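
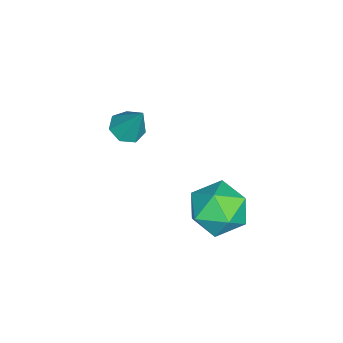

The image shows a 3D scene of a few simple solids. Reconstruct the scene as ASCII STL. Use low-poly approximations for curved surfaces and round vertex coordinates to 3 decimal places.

solid 
facet normal -0.998 -0.025 0.061
outer loop
vertex -1.201 2.808 -2.512
vertex -1.179 1.636 -2.634
vertex -1.125 2.118 -1.56
endloop
endfacet
facet normal -0.734 0.521 0.436
outer loop
vertex -1.201 2.808 -2.512
vertex -1.125 2.118 -1.56
vertex -0.473 3.096 -1.632
endloop
endfacet
facet normal -0.358 0.934 -0.009
outer loop
vertex -1.201 2.808 -2.512
vertex -0.473 3.096 -1.632
vertex -0.124 3.219 -2.75
endloop
endfacet
facet normal -0.391 0.642 -0.660
outer loop
vertex -1.201 2.808 -2.512
vertex -0.124 3.219 -2.75
vertex -0.56 2.317 -3.369
endloop
endfacet
facet normal -0.786 0.049 -0.616
outer loop
vertex -1.201 2.808 -2.512
vertex -0.56 2.317 -3.369
vertex -1.179 1.636 -2.634
endloop
endfacet
facet normal -0.283 0.257 0.924
outer loop
vertex -0.473 3.096 -1.632
vertex -1.125 2.118 -1.56
vertex -0.0 2.103 -1.211
endloop
endfacet
facet normal -0.711 -0.628 0.317
outer loop
vertex -1.125 2.118 -1.56
vertex -1.179 1.636 -2.634
vertex -0.436 1.201 -1.83
endloop
endfacet
facet normal -0.369 -0.506 -0.780
outer loop
vertex -1.179 1.636 -2.634
vertex -0.56 2.317 -3.369
vertex -0.087 1.324 -2.948
endloop
endfacet
facet normal 0.270 0.453 -0.850
outer loop
vertex -0.56 2.317 -3.369
vertex -0.124 3.219 -2.75
vertex 0.565 2.302 -3.02
endloop
endfacet
facet normal 0.322 0.925 0.202
outer loop
vertex -0.124 3.219 -2.75
vertex -0.473 3.096 -1.632
vertex 0.619 2.784 -1.946
endloop
endfacet
facet normal 0.391 -0.642 0.660
outer loop
vertex 0.641 1.612 -2.068
vertex -0.0 2.103 -1.211
vertex -0.436 1.201 -1.83
endloop
endfacet
facet normal 0.358 -0.934 0.009
outer loop
vertex 0.641 1.612 -2.068
vertex -0.436 1.201 -1.83
vertex -0.087 1.324 -2.948
endloop
endfacet
facet normal 0.734 -0.521 -0.436
outer loop
vertex 0.641 1.612 -2.068
vertex -0.087 1.324 -2.948
vertex 0.565 2.302 -3.02
endloop
endfacet
facet normal 0.998 0.025 -0.061
outer loop
vertex 0.641 1.612 -2.068
vertex 0.565 2.302 -3.02
vertex 0.619 2.784 -1.946
endloop
endfacet
facet normal 0.786 -0.049 0.616
outer loop
vertex 0.641 1.612 -2.068
vertex 0.619 2.784 -1.946
vertex -0.0 2.103 -1.211
endloop
endfacet
facet normal -0.270 -0.453 0.850
outer loop
vertex -0.436 1.201 -1.83
vertex -0.0 2.103 -1.211
vertex -1.125 2.118 -1.56
endloop
endfacet
facet normal -0.322 -0.925 -0.202
outer loop
vertex -0.087 1.324 -2.948
vertex -0.436 1.201 -1.83
vertex -1.179 1.636 -2.634
endloop
endfacet
facet normal 0.283 -0.257 -0.924
outer loop
vertex 0.565 2.302 -3.02
vertex -0.087 1.324 -2.948
vertex -0.56 2.317 -3.369
endloop
endfacet
facet normal 0.711 0.628 -0.317
outer loop
vertex 0.619 2.784 -1.946
vertex 0.565 2.302 -3.02
vertex -0.124 3.219 -2.75
endloop
endfacet
facet normal 0.369 0.506 0.780
outer loop
vertex -0.0 2.103 -1.211
vertex 0.619 2.784 -1.946
vertex -0.473 3.096 -1.632
endloop
endfacet
facet normal -0.236 -0.429 -0.872
outer loop
vertex -3.282 -1.592 -2.629
vertex -3.729 -2.042 -2.287
vertex -3.871 -1.394 -2.567
endloop
endfacet
facet normal 0.303 0.943 -0.134
outer loop
vertex -3.282 -1.592 -2.629
vertex -3.871 -1.394 -2.567
vertex -3.331 -1.318 -0.813
endloop
endfacet
facet normal -0.236 -0.429 -0.872
outer loop
vertex -3.871 -1.394 -2.567
vertex -3.729 -2.042 -2.287
vertex -4.354 -1.683 -2.294
endloop
endfacet
facet normal -0.466 0.878 0.105
outer loop
vertex -3.871 -1.394 -2.567
vertex -4.354 -1.683 -2.294
vertex -3.331 -1.318 -0.813
endloop
endfacet
facet normal -0.236 -0.427 -0.873
outer loop
vertex -4.354 -1.683 -2.294
vertex -3.729 -2.042 -2.287
vertex -4.366 -2.242 -2.017
endloop
endfacet
facet normal -0.822 0.267 0.502
outer loop
vertex -4.354 -1.683 -2.294
vertex -4.366 -2.242 -2.017
vertex -3.331 -1.318 -0.813
endloop
endfacet
facet normal -0.236 -0.427 -0.873
outer loop
vertex -4.366 -2.242 -2.017
vertex -3.729 -2.042 -2.287
vertex -3.899 -2.651 -1.943
endloop
endfacet
facet normal -0.495 -0.429 0.755
outer loop
vertex -4.366 -2.242 -2.017
vertex -3.899 -2.651 -1.943
vertex -3.331 -1.318 -0.813
endloop
endfacet
facet normal -0.235 -0.428 -0.873
outer loop
vertex -3.899 -2.651 -1.943
vertex -3.729 -2.042 -2.287
vertex -3.304 -2.6 -2.128
endloop
endfacet
facet normal 0.269 -0.687 0.675
outer loop
vertex -3.899 -2.651 -1.943
vertex -3.304 -2.6 -2.128
vertex -3.331 -1.318 -0.813
endloop
endfacet
facet normal -0.236 -0.428 -0.873
outer loop
vertex -3.304 -2.6 -2.128
vertex -3.729 -2.042 -2.287
vertex -3.03 -2.129 -2.433
endloop
endfacet
facet normal 0.894 -0.312 0.322
outer loop
vertex -3.304 -2.6 -2.128
vertex -3.03 -2.129 -2.433
vertex -3.331 -1.318 -0.813
endloop
endfacet
facet normal -0.236 -0.429 -0.872
outer loop
vertex -3.03 -2.129 -2.433
vertex -3.729 -2.042 -2.287
vertex -3.282 -1.592 -2.629
endloop
endfacet
facet normal 0.910 0.413 -0.038
outer loop
vertex -3.03 -2.129 -2.433
vertex -3.282 -1.592 -2.629
vertex -3.331 -1.318 -0.813
endloop
endfacet

endsolid


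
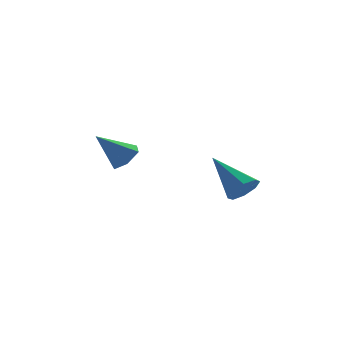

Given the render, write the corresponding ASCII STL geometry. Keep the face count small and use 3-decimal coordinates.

solid 
facet normal 0.321 -0.768 -0.554
outer loop
vertex 3.969 -3.905 -3.655
vertex 3.347 -3.953 -3.949
vertex 3.928 -3.608 -4.09
endloop
endfacet
facet normal 0.793 0.535 0.290
outer loop
vertex 3.969 -3.905 -3.655
vertex 3.928 -3.608 -4.09
vertex 2.733 -2.487 -2.891
endloop
endfacet
facet normal 0.322 -0.768 -0.553
outer loop
vertex 3.928 -3.608 -4.09
vertex 3.347 -3.953 -3.949
vertex 3.546 -3.514 -4.443
endloop
endfacet
facet normal 0.478 0.827 -0.297
outer loop
vertex 3.928 -3.608 -4.09
vertex 3.546 -3.514 -4.443
vertex 2.733 -2.487 -2.891
endloop
endfacet
facet normal 0.322 -0.768 -0.553
outer loop
vertex 3.546 -3.514 -4.443
vertex 3.347 -3.953 -3.949
vertex 3.048 -3.677 -4.506
endloop
endfacet
facet normal -0.177 0.776 -0.606
outer loop
vertex 3.546 -3.514 -4.443
vertex 3.048 -3.677 -4.506
vertex 2.733 -2.487 -2.891
endloop
endfacet
facet normal 0.322 -0.768 -0.553
outer loop
vertex 3.048 -3.677 -4.506
vertex 3.347 -3.953 -3.949
vertex 2.725 -4.002 -4.243
endloop
endfacet
facet normal -0.788 0.413 -0.458
outer loop
vertex 3.048 -3.677 -4.506
vertex 2.725 -4.002 -4.243
vertex 2.733 -2.487 -2.891
endloop
endfacet
facet normal 0.322 -0.768 -0.553
outer loop
vertex 2.725 -4.002 -4.243
vertex 3.347 -3.953 -3.949
vertex 2.766 -4.298 -3.808
endloop
endfacet
facet normal -0.997 -0.049 0.061
outer loop
vertex 2.725 -4.002 -4.243
vertex 2.766 -4.298 -3.808
vertex 2.733 -2.487 -2.891
endloop
endfacet
facet normal 0.321 -0.768 -0.554
outer loop
vertex 2.766 -4.298 -3.808
vertex 3.347 -3.953 -3.949
vertex 3.148 -4.393 -3.455
endloop
endfacet
facet normal -0.682 -0.340 0.647
outer loop
vertex 2.766 -4.298 -3.808
vertex 3.148 -4.393 -3.455
vertex 2.733 -2.487 -2.891
endloop
endfacet
facet normal 0.321 -0.768 -0.555
outer loop
vertex 3.148 -4.393 -3.455
vertex 3.347 -3.953 -3.949
vertex 3.647 -4.23 -3.392
endloop
endfacet
facet normal -0.026 -0.289 0.957
outer loop
vertex 3.148 -4.393 -3.455
vertex 3.647 -4.23 -3.392
vertex 2.733 -2.487 -2.891
endloop
endfacet
facet normal 0.321 -0.767 -0.555
outer loop
vertex 3.647 -4.23 -3.392
vertex 3.347 -3.953 -3.949
vertex 3.969 -3.905 -3.655
endloop
endfacet
facet normal 0.585 0.074 0.808
outer loop
vertex 3.647 -4.23 -3.392
vertex 3.969 -3.905 -3.655
vertex 2.733 -2.487 -2.891
endloop
endfacet
facet normal 0.678 -0.136 -0.723
outer loop
vertex 0.98 0.447 -3.511
vertex 0.635 0.913 -3.922
vertex 1.147 1.136 -3.484
endloop
endfacet
facet normal 0.405 -0.134 0.905
outer loop
vertex 0.98 0.447 -3.511
vertex 1.147 1.136 -3.484
vertex -0.435 1.127 -2.778
endloop
endfacet
facet normal 0.678 -0.136 -0.723
outer loop
vertex 1.147 1.136 -3.484
vertex 0.635 0.913 -3.922
vertex 0.802 1.602 -3.895
endloop
endfacet
facet normal 0.270 0.742 0.614
outer loop
vertex 1.147 1.136 -3.484
vertex 0.802 1.602 -3.895
vertex -0.435 1.127 -2.778
endloop
endfacet
facet normal 0.677 -0.136 -0.723
outer loop
vertex 0.802 1.602 -3.895
vertex 0.635 0.913 -3.922
vertex 0.29 1.378 -4.332
endloop
endfacet
facet normal -0.380 0.924 -0.028
outer loop
vertex 0.802 1.602 -3.895
vertex 0.29 1.378 -4.332
vertex -0.435 1.127 -2.778
endloop
endfacet
facet normal 0.676 -0.137 -0.724
outer loop
vertex 0.29 1.378 -4.332
vertex 0.635 0.913 -3.922
vertex 0.122 0.689 -4.359
endloop
endfacet
facet normal -0.895 0.233 -0.380
outer loop
vertex 0.29 1.378 -4.332
vertex 0.122 0.689 -4.359
vertex -0.435 1.127 -2.778
endloop
endfacet
facet normal 0.676 -0.136 -0.724
outer loop
vertex 0.122 0.689 -4.359
vertex 0.635 0.913 -3.922
vertex 0.467 0.223 -3.949
endloop
endfacet
facet normal -0.761 -0.643 -0.090
outer loop
vertex 0.122 0.689 -4.359
vertex 0.467 0.223 -3.949
vertex -0.435 1.127 -2.778
endloop
endfacet
facet normal 0.677 -0.137 -0.723
outer loop
vertex 0.467 0.223 -3.949
vertex 0.635 0.913 -3.922
vertex 0.98 0.447 -3.511
endloop
endfacet
facet normal -0.111 -0.826 0.552
outer loop
vertex 0.467 0.223 -3.949
vertex 0.98 0.447 -3.511
vertex -0.435 1.127 -2.778
endloop
endfacet

endsolid


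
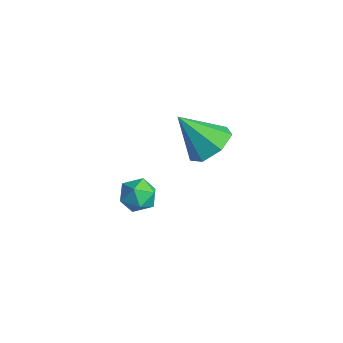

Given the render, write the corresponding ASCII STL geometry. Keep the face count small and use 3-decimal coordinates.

solid 
facet normal 0.438 0.491 -0.753
outer loop
vertex -1.469 1.56 2.615
vertex -2.142 2.306 2.71
vertex -1.247 2.205 3.165
endloop
endfacet
facet normal 0.582 -0.634 0.509
outer loop
vertex -1.469 1.56 2.615
vertex -1.247 2.205 3.165
vertex -2.958 1.394 4.11
endloop
endfacet
facet normal 0.438 0.491 -0.753
outer loop
vertex -1.247 2.205 3.165
vertex -2.142 2.306 2.71
vertex -1.699 2.926 3.372
endloop
endfacet
facet normal 0.468 0.040 0.883
outer loop
vertex -1.247 2.205 3.165
vertex -1.699 2.926 3.372
vertex -2.958 1.394 4.11
endloop
endfacet
facet normal 0.439 0.490 -0.753
outer loop
vertex -1.699 2.926 3.372
vertex -2.142 2.306 2.71
vertex -2.485 3.181 3.08
endloop
endfacet
facet normal -0.143 0.522 0.841
outer loop
vertex -1.699 2.926 3.372
vertex -2.485 3.181 3.08
vertex -2.958 1.394 4.11
endloop
endfacet
facet normal 0.438 0.490 -0.753
outer loop
vertex -2.485 3.181 3.08
vertex -2.142 2.306 2.71
vertex -3.013 2.777 2.51
endloop
endfacet
facet normal -0.791 0.449 0.415
outer loop
vertex -2.485 3.181 3.08
vertex -3.013 2.777 2.51
vertex -2.958 1.394 4.11
endloop
endfacet
facet normal 0.438 0.491 -0.753
outer loop
vertex -3.013 2.777 2.51
vertex -2.142 2.306 2.71
vertex -2.886 2.019 2.09
endloop
endfacet
facet normal -0.989 -0.125 -0.074
outer loop
vertex -3.013 2.777 2.51
vertex -2.886 2.019 2.09
vertex -2.958 1.394 4.11
endloop
endfacet
facet normal 0.438 0.491 -0.753
outer loop
vertex -2.886 2.019 2.09
vertex -2.142 2.306 2.71
vertex -2.199 1.477 2.136
endloop
endfacet
facet normal -0.588 -0.767 -0.258
outer loop
vertex -2.886 2.019 2.09
vertex -2.199 1.477 2.136
vertex -2.958 1.394 4.11
endloop
endfacet
facet normal 0.438 0.491 -0.753
outer loop
vertex -2.199 1.477 2.136
vertex -2.142 2.306 2.71
vertex -1.469 1.56 2.615
endloop
endfacet
facet normal 0.112 -0.994 0.001
outer loop
vertex -2.199 1.477 2.136
vertex -1.469 1.56 2.615
vertex -2.958 1.394 4.11
endloop
endfacet
facet normal -0.296 -0.153 0.943
outer loop
vertex -0.033 -1.642 4.343
vertex -0.303 -2.311 4.15
vertex 0.404 -2.247 4.382
endloop
endfacet
facet normal 0.281 0.263 0.923
outer loop
vertex -0.033 -1.642 4.343
vertex 0.404 -2.247 4.382
vertex 0.677 -1.605 4.116
endloop
endfacet
facet normal 0.126 0.839 0.530
outer loop
vertex -0.033 -1.642 4.343
vertex 0.677 -1.605 4.116
vertex 0.14 -1.273 3.718
endloop
endfacet
facet normal -0.549 0.778 0.307
outer loop
vertex -0.033 -1.642 4.343
vertex 0.14 -1.273 3.718
vertex -0.466 -1.709 3.739
endloop
endfacet
facet normal -0.810 0.165 0.563
outer loop
vertex -0.033 -1.642 4.343
vertex -0.466 -1.709 3.739
vertex -0.303 -2.311 4.15
endloop
endfacet
facet normal 0.802 -0.096 0.590
outer loop
vertex 0.677 -1.605 4.116
vertex 0.404 -2.247 4.382
vertex 0.846 -2.251 3.781
endloop
endfacet
facet normal -0.135 -0.771 0.623
outer loop
vertex 0.404 -2.247 4.382
vertex -0.303 -2.311 4.15
vertex 0.24 -2.687 3.802
endloop
endfacet
facet normal -0.966 -0.257 0.007
outer loop
vertex -0.303 -2.311 4.15
vertex -0.466 -1.709 3.739
vertex -0.297 -2.355 3.404
endloop
endfacet
facet normal -0.543 0.736 -0.404
outer loop
vertex -0.466 -1.709 3.739
vertex 0.14 -1.273 3.718
vertex -0.024 -1.713 3.138
endloop
endfacet
facet normal 0.549 0.835 -0.045
outer loop
vertex 0.14 -1.273 3.718
vertex 0.677 -1.605 4.116
vertex 0.683 -1.649 3.37
endloop
endfacet
facet normal 0.549 -0.778 -0.307
outer loop
vertex 0.413 -2.318 3.177
vertex 0.846 -2.251 3.781
vertex 0.24 -2.687 3.802
endloop
endfacet
facet normal -0.126 -0.839 -0.530
outer loop
vertex 0.413 -2.318 3.177
vertex 0.24 -2.687 3.802
vertex -0.297 -2.355 3.404
endloop
endfacet
facet normal -0.281 -0.263 -0.923
outer loop
vertex 0.413 -2.318 3.177
vertex -0.297 -2.355 3.404
vertex -0.024 -1.713 3.138
endloop
endfacet
facet normal 0.296 0.153 -0.943
outer loop
vertex 0.413 -2.318 3.177
vertex -0.024 -1.713 3.138
vertex 0.683 -1.649 3.37
endloop
endfacet
facet normal 0.810 -0.165 -0.563
outer loop
vertex 0.413 -2.318 3.177
vertex 0.683 -1.649 3.37
vertex 0.846 -2.251 3.781
endloop
endfacet
facet normal 0.543 -0.736 0.404
outer loop
vertex 0.24 -2.687 3.802
vertex 0.846 -2.251 3.781
vertex 0.404 -2.247 4.382
endloop
endfacet
facet normal -0.549 -0.835 0.045
outer loop
vertex -0.297 -2.355 3.404
vertex 0.24 -2.687 3.802
vertex -0.303 -2.311 4.15
endloop
endfacet
facet normal -0.802 0.096 -0.590
outer loop
vertex -0.024 -1.713 3.138
vertex -0.297 -2.355 3.404
vertex -0.466 -1.709 3.739
endloop
endfacet
facet normal 0.135 0.771 -0.623
outer loop
vertex 0.683 -1.649 3.37
vertex -0.024 -1.713 3.138
vertex 0.14 -1.273 3.718
endloop
endfacet
facet normal 0.966 0.257 -0.007
outer loop
vertex 0.846 -2.251 3.781
vertex 0.683 -1.649 3.37
vertex 0.677 -1.605 4.116
endloop
endfacet

endsolid


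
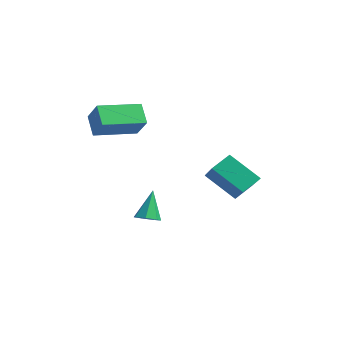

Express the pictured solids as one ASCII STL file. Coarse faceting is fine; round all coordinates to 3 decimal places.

solid 
facet normal -0.658 0.213 0.722
outer loop
vertex -1.012 -2.025 4.752
vertex -0.52 0.041 4.592
vertex -2.03 -1.859 3.776
endloop
endfacet
facet normal -0.231 -0.970 0.076
outer loop
vertex -1.22 -2.121 2.888
vertex -1.012 -2.025 4.752
vertex -2.03 -1.859 3.776
endloop
endfacet
facet normal -0.658 0.213 0.722
outer loop
vertex -2.03 -1.859 3.776
vertex -0.52 0.041 4.592
vertex -1.537 0.207 3.616
endloop
endfacet
facet normal -0.716 0.118 -0.688
outer loop
vertex -1.537 0.207 3.616
vertex -1.22 -2.121 2.888
vertex -2.03 -1.859 3.776
endloop
endfacet
facet normal 0.716 -0.117 0.688
outer loop
vertex -1.012 -2.025 4.752
vertex 0.29 -0.221 3.704
vertex -0.52 0.041 4.592
endloop
endfacet
facet normal -0.231 -0.970 0.076
outer loop
vertex -0.203 -2.287 3.864
vertex -1.012 -2.025 4.752
vertex -1.22 -2.121 2.888
endloop
endfacet
facet normal 0.717 -0.118 0.688
outer loop
vertex -0.203 -2.287 3.864
vertex 0.29 -0.221 3.704
vertex -1.012 -2.025 4.752
endloop
endfacet
facet normal 0.231 0.970 -0.076
outer loop
vertex -0.52 0.041 4.592
vertex 0.29 -0.221 3.704
vertex -1.537 0.207 3.616
endloop
endfacet
facet normal -0.717 0.117 -0.688
outer loop
vertex -0.728 -0.055 2.728
vertex -1.22 -2.121 2.888
vertex -1.537 0.207 3.616
endloop
endfacet
facet normal 0.231 0.970 -0.076
outer loop
vertex -1.537 0.207 3.616
vertex 0.29 -0.221 3.704
vertex -0.728 -0.055 2.728
endloop
endfacet
facet normal 0.658 -0.213 -0.722
outer loop
vertex -0.728 -0.055 2.728
vertex -0.203 -2.287 3.864
vertex -1.22 -2.121 2.888
endloop
endfacet
facet normal 0.658 -0.213 -0.722
outer loop
vertex 0.29 -0.221 3.704
vertex -0.203 -2.287 3.864
vertex -0.728 -0.055 2.728
endloop
endfacet
facet normal 0.247 -0.376 -0.893
outer loop
vertex 0.288 -0.324 -2.22
vertex -0.15 0.063 -2.504
vertex 0.477 0.183 -2.381
endloop
endfacet
facet normal 0.778 -0.092 0.622
outer loop
vertex 0.288 -0.324 -2.22
vertex 0.477 0.183 -2.381
vertex -0.57 0.697 -0.996
endloop
endfacet
facet normal 0.247 -0.376 -0.893
outer loop
vertex 0.477 0.183 -2.381
vertex -0.15 0.063 -2.504
vertex 0.193 0.599 -2.635
endloop
endfacet
facet normal 0.700 0.653 0.287
outer loop
vertex 0.477 0.183 -2.381
vertex 0.193 0.599 -2.635
vertex -0.57 0.697 -0.996
endloop
endfacet
facet normal 0.248 -0.377 -0.892
outer loop
vertex 0.193 0.599 -2.635
vertex -0.15 0.063 -2.504
vertex -0.349 0.611 -2.791
endloop
endfacet
facet normal 0.035 0.998 -0.044
outer loop
vertex 0.193 0.599 -2.635
vertex -0.349 0.611 -2.791
vertex -0.57 0.697 -0.996
endloop
endfacet
facet normal 0.249 -0.377 -0.892
outer loop
vertex -0.349 0.611 -2.791
vertex -0.15 0.063 -2.504
vertex -0.741 0.21 -2.731
endloop
endfacet
facet normal -0.719 0.685 -0.121
outer loop
vertex -0.349 0.611 -2.791
vertex -0.741 0.21 -2.731
vertex -0.57 0.697 -0.996
endloop
endfacet
facet normal 0.250 -0.375 -0.893
outer loop
vertex -0.741 0.21 -2.731
vertex -0.15 0.063 -2.504
vertex -0.688 -0.302 -2.501
endloop
endfacet
facet normal -0.992 -0.052 0.112
outer loop
vertex -0.741 0.21 -2.731
vertex -0.688 -0.302 -2.501
vertex -0.57 0.697 -0.996
endloop
endfacet
facet normal 0.250 -0.375 -0.893
outer loop
vertex -0.688 -0.302 -2.501
vertex -0.15 0.063 -2.504
vertex -0.23 -0.54 -2.273
endloop
endfacet
facet normal -0.581 -0.657 0.481
outer loop
vertex -0.688 -0.302 -2.501
vertex -0.23 -0.54 -2.273
vertex -0.57 0.697 -0.996
endloop
endfacet
facet normal 0.248 -0.375 -0.893
outer loop
vertex -0.23 -0.54 -2.273
vertex -0.15 0.063 -2.504
vertex 0.288 -0.324 -2.22
endloop
endfacet
facet normal 0.209 -0.674 0.709
outer loop
vertex -0.23 -0.54 -2.273
vertex 0.288 -0.324 -2.22
vertex -0.57 0.697 -0.996
endloop
endfacet
facet normal -0.754 0.367 -0.545
outer loop
vertex 1.415 2.173 0.244
vertex 1.435 3.148 0.872
vertex 2.683 2.944 -0.99
endloop
endfacet
facet normal -0.017 -0.840 -0.542
outer loop
vertex 4.145 2.232 0.068
vertex 1.415 2.173 0.244
vertex 2.683 2.944 -0.99
endloop
endfacet
facet normal -0.754 0.367 -0.545
outer loop
vertex 2.683 2.944 -0.99
vertex 1.435 3.148 0.872
vertex 2.703 3.918 -0.362
endloop
endfacet
facet normal 0.657 0.399 -0.640
outer loop
vertex 2.703 3.918 -0.362
vertex 4.145 2.232 0.068
vertex 2.683 2.944 -0.99
endloop
endfacet
facet normal -0.657 -0.399 0.640
outer loop
vertex 1.415 2.173 0.244
vertex 2.897 2.436 1.93
vertex 1.435 3.148 0.872
endloop
endfacet
facet normal -0.017 -0.840 -0.542
outer loop
vertex 2.877 1.462 1.302
vertex 1.415 2.173 0.244
vertex 4.145 2.232 0.068
endloop
endfacet
facet normal -0.657 -0.399 0.640
outer loop
vertex 2.877 1.462 1.302
vertex 2.897 2.436 1.93
vertex 1.415 2.173 0.244
endloop
endfacet
facet normal 0.017 0.840 0.542
outer loop
vertex 1.435 3.148 0.872
vertex 2.897 2.436 1.93
vertex 2.703 3.918 -0.362
endloop
endfacet
facet normal 0.657 0.399 -0.640
outer loop
vertex 4.165 3.207 0.696
vertex 4.145 2.232 0.068
vertex 2.703 3.918 -0.362
endloop
endfacet
facet normal 0.016 0.840 0.542
outer loop
vertex 2.703 3.918 -0.362
vertex 2.897 2.436 1.93
vertex 4.165 3.207 0.696
endloop
endfacet
facet normal 0.754 -0.367 0.545
outer loop
vertex 4.165 3.207 0.696
vertex 2.877 1.462 1.302
vertex 4.145 2.232 0.068
endloop
endfacet
facet normal 0.754 -0.367 0.545
outer loop
vertex 2.897 2.436 1.93
vertex 2.877 1.462 1.302
vertex 4.165 3.207 0.696
endloop
endfacet

endsolid


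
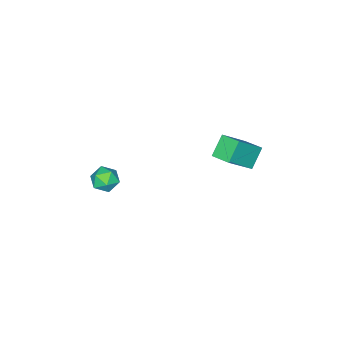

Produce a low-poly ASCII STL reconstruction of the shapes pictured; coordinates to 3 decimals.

solid 
facet normal -0.712 -0.096 0.695
outer loop
vertex -1.478 -0.967 -0.457
vertex -1.429 -0.065 -0.282
vertex -2.64 -0.679 -1.607
endloop
endfacet
facet normal -0.054 -0.980 -0.191
outer loop
vertex -1.871 -0.575 -2.358
vertex -1.478 -0.967 -0.457
vertex -2.64 -0.679 -1.607
endloop
endfacet
facet normal -0.712 -0.096 0.695
outer loop
vertex -2.64 -0.679 -1.607
vertex -1.429 -0.065 -0.282
vertex -2.591 0.222 -1.432
endloop
endfacet
facet normal -0.700 0.173 -0.693
outer loop
vertex -2.591 0.222 -1.432
vertex -1.871 -0.575 -2.358
vertex -2.64 -0.679 -1.607
endloop
endfacet
facet normal 0.700 -0.172 0.693
outer loop
vertex -1.478 -0.967 -0.457
vertex -0.66 0.039 -1.033
vertex -1.429 -0.065 -0.282
endloop
endfacet
facet normal -0.053 -0.980 -0.191
outer loop
vertex -0.709 -0.862 -1.208
vertex -1.478 -0.967 -0.457
vertex -1.871 -0.575 -2.358
endloop
endfacet
facet normal 0.700 -0.173 0.693
outer loop
vertex -0.709 -0.862 -1.208
vertex -0.66 0.039 -1.033
vertex -1.478 -0.967 -0.457
endloop
endfacet
facet normal 0.054 0.980 0.191
outer loop
vertex -1.429 -0.065 -0.282
vertex -0.66 0.039 -1.033
vertex -2.591 0.222 -1.432
endloop
endfacet
facet normal -0.700 0.172 -0.693
outer loop
vertex -1.822 0.327 -2.183
vertex -1.871 -0.575 -2.358
vertex -2.591 0.222 -1.432
endloop
endfacet
facet normal 0.053 0.980 0.192
outer loop
vertex -2.591 0.222 -1.432
vertex -0.66 0.039 -1.033
vertex -1.822 0.327 -2.183
endloop
endfacet
facet normal 0.712 0.096 -0.695
outer loop
vertex -1.822 0.327 -2.183
vertex -0.709 -0.862 -1.208
vertex -1.871 -0.575 -2.358
endloop
endfacet
facet normal 0.712 0.096 -0.695
outer loop
vertex -0.66 0.039 -1.033
vertex -0.709 -0.862 -1.208
vertex -1.822 0.327 -2.183
endloop
endfacet
facet normal -0.821 0.533 -0.205
outer loop
vertex 3.049 -2.722 -1.253
vertex 2.841 -2.811 -0.652
vertex 3.206 -2.303 -0.794
endloop
endfacet
facet normal -0.269 0.755 -0.598
outer loop
vertex 3.049 -2.722 -1.253
vertex 3.206 -2.303 -0.794
vertex 3.645 -2.487 -1.224
endloop
endfacet
facet normal -0.031 0.200 -0.979
outer loop
vertex 3.049 -2.722 -1.253
vertex 3.645 -2.487 -1.224
vertex 3.551 -3.109 -1.348
endloop
endfacet
facet normal -0.437 -0.365 -0.822
outer loop
vertex 3.049 -2.722 -1.253
vertex 3.551 -3.109 -1.348
vertex 3.055 -3.31 -0.995
endloop
endfacet
facet normal -0.925 -0.160 -0.344
outer loop
vertex 3.049 -2.722 -1.253
vertex 3.055 -3.31 -0.995
vertex 2.841 -2.811 -0.652
endloop
endfacet
facet normal 0.251 0.956 -0.153
outer loop
vertex 3.645 -2.487 -1.224
vertex 3.206 -2.303 -0.794
vertex 3.805 -2.43 -0.605
endloop
endfacet
facet normal -0.642 0.596 0.483
outer loop
vertex 3.206 -2.303 -0.794
vertex 2.841 -2.811 -0.652
vertex 3.309 -2.631 -0.252
endloop
endfacet
facet normal -0.811 -0.525 0.258
outer loop
vertex 2.841 -2.811 -0.652
vertex 3.055 -3.31 -0.995
vertex 3.215 -3.253 -0.376
endloop
endfacet
facet normal -0.019 -0.857 -0.515
outer loop
vertex 3.055 -3.31 -0.995
vertex 3.551 -3.109 -1.348
vertex 3.654 -3.437 -0.806
endloop
endfacet
facet normal 0.636 0.057 -0.770
outer loop
vertex 3.551 -3.109 -1.348
vertex 3.645 -2.487 -1.224
vertex 4.019 -2.929 -0.948
endloop
endfacet
facet normal 0.437 0.365 0.822
outer loop
vertex 3.811 -3.018 -0.347
vertex 3.805 -2.43 -0.605
vertex 3.309 -2.631 -0.252
endloop
endfacet
facet normal 0.031 -0.200 0.979
outer loop
vertex 3.811 -3.018 -0.347
vertex 3.309 -2.631 -0.252
vertex 3.215 -3.253 -0.376
endloop
endfacet
facet normal 0.269 -0.755 0.598
outer loop
vertex 3.811 -3.018 -0.347
vertex 3.215 -3.253 -0.376
vertex 3.654 -3.437 -0.806
endloop
endfacet
facet normal 0.821 -0.533 0.205
outer loop
vertex 3.811 -3.018 -0.347
vertex 3.654 -3.437 -0.806
vertex 4.019 -2.929 -0.948
endloop
endfacet
facet normal 0.925 0.160 0.344
outer loop
vertex 3.811 -3.018 -0.347
vertex 4.019 -2.929 -0.948
vertex 3.805 -2.43 -0.605
endloop
endfacet
facet normal 0.019 0.857 0.515
outer loop
vertex 3.309 -2.631 -0.252
vertex 3.805 -2.43 -0.605
vertex 3.206 -2.303 -0.794
endloop
endfacet
facet normal -0.636 -0.057 0.770
outer loop
vertex 3.215 -3.253 -0.376
vertex 3.309 -2.631 -0.252
vertex 2.841 -2.811 -0.652
endloop
endfacet
facet normal -0.251 -0.956 0.153
outer loop
vertex 3.654 -3.437 -0.806
vertex 3.215 -3.253 -0.376
vertex 3.055 -3.31 -0.995
endloop
endfacet
facet normal 0.642 -0.596 -0.483
outer loop
vertex 4.019 -2.929 -0.948
vertex 3.654 -3.437 -0.806
vertex 3.551 -3.109 -1.348
endloop
endfacet
facet normal 0.811 0.525 -0.258
outer loop
vertex 3.805 -2.43 -0.605
vertex 4.019 -2.929 -0.948
vertex 3.645 -2.487 -1.224
endloop
endfacet

endsolid


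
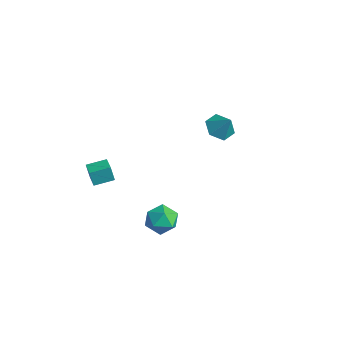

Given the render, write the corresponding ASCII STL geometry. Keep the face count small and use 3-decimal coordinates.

solid 
facet normal -0.847 0.495 0.195
outer loop
vertex 2.728 -2.285 0.957
vertex 2.304 -3.061 1.086
vertex 2.702 -2.65 1.772
endloop
endfacet
facet normal -0.276 0.880 0.385
outer loop
vertex 2.728 -2.285 0.957
vertex 2.702 -2.65 1.772
vertex 3.459 -2.281 1.472
endloop
endfacet
facet normal 0.131 0.972 -0.194
outer loop
vertex 2.728 -2.285 0.957
vertex 3.459 -2.281 1.472
vertex 3.528 -2.464 0.6
endloop
endfacet
facet normal -0.187 0.644 -0.742
outer loop
vertex 2.728 -2.285 0.957
vertex 3.528 -2.464 0.6
vertex 2.814 -2.946 0.361
endloop
endfacet
facet normal -0.792 0.349 -0.501
outer loop
vertex 2.728 -2.285 0.957
vertex 2.814 -2.946 0.361
vertex 2.304 -3.061 1.086
endloop
endfacet
facet normal 0.097 0.501 0.860
outer loop
vertex 3.459 -2.281 1.472
vertex 2.702 -2.65 1.772
vertex 3.486 -3.054 1.919
endloop
endfacet
facet normal -0.825 -0.122 0.552
outer loop
vertex 2.702 -2.65 1.772
vertex 2.304 -3.061 1.086
vertex 2.772 -3.536 1.68
endloop
endfacet
facet normal -0.736 -0.358 -0.575
outer loop
vertex 2.304 -3.061 1.086
vertex 2.814 -2.946 0.361
vertex 2.841 -3.719 0.808
endloop
endfacet
facet normal 0.242 0.119 -0.963
outer loop
vertex 2.814 -2.946 0.361
vertex 3.528 -2.464 0.6
vertex 3.598 -3.35 0.508
endloop
endfacet
facet normal 0.756 0.650 -0.076
outer loop
vertex 3.528 -2.464 0.6
vertex 3.459 -2.281 1.472
vertex 3.996 -2.939 1.194
endloop
endfacet
facet normal 0.187 -0.644 0.742
outer loop
vertex 3.572 -3.715 1.323
vertex 3.486 -3.054 1.919
vertex 2.772 -3.536 1.68
endloop
endfacet
facet normal -0.131 -0.972 0.194
outer loop
vertex 3.572 -3.715 1.323
vertex 2.772 -3.536 1.68
vertex 2.841 -3.719 0.808
endloop
endfacet
facet normal 0.276 -0.880 -0.385
outer loop
vertex 3.572 -3.715 1.323
vertex 2.841 -3.719 0.808
vertex 3.598 -3.35 0.508
endloop
endfacet
facet normal 0.847 -0.495 -0.195
outer loop
vertex 3.572 -3.715 1.323
vertex 3.598 -3.35 0.508
vertex 3.996 -2.939 1.194
endloop
endfacet
facet normal 0.792 -0.349 0.501
outer loop
vertex 3.572 -3.715 1.323
vertex 3.996 -2.939 1.194
vertex 3.486 -3.054 1.919
endloop
endfacet
facet normal -0.242 -0.119 0.963
outer loop
vertex 2.772 -3.536 1.68
vertex 3.486 -3.054 1.919
vertex 2.702 -2.65 1.772
endloop
endfacet
facet normal -0.756 -0.650 0.076
outer loop
vertex 2.841 -3.719 0.808
vertex 2.772 -3.536 1.68
vertex 2.304 -3.061 1.086
endloop
endfacet
facet normal -0.097 -0.501 -0.860
outer loop
vertex 3.598 -3.35 0.508
vertex 2.841 -3.719 0.808
vertex 2.814 -2.946 0.361
endloop
endfacet
facet normal 0.825 0.122 -0.552
outer loop
vertex 3.996 -2.939 1.194
vertex 3.598 -3.35 0.508
vertex 3.528 -2.464 0.6
endloop
endfacet
facet normal 0.736 0.358 0.575
outer loop
vertex 3.486 -3.054 1.919
vertex 3.996 -2.939 1.194
vertex 3.459 -2.281 1.472
endloop
endfacet
facet normal -0.584 -0.147 -0.798
outer loop
vertex 0.192 2.542 2.349
vertex -0.482 2.754 2.803
vertex -0.056 3.344 2.383
endloop
endfacet
facet normal 0.950 0.298 -0.089
outer loop
vertex 0.192 2.542 2.349
vertex -0.056 3.344 2.383
vertex 0.202 2.926 3.737
endloop
endfacet
facet normal -0.585 -0.146 -0.798
outer loop
vertex -0.056 3.344 2.383
vertex -0.482 2.754 2.803
vertex -0.73 3.556 2.838
endloop
endfacet
facet normal 0.412 0.890 0.196
outer loop
vertex -0.056 3.344 2.383
vertex -0.73 3.556 2.838
vertex 0.202 2.926 3.737
endloop
endfacet
facet normal -0.585 -0.146 -0.798
outer loop
vertex -0.73 3.556 2.838
vertex -0.482 2.754 2.803
vertex -1.156 2.966 3.258
endloop
endfacet
facet normal -0.230 0.669 0.707
outer loop
vertex -0.73 3.556 2.838
vertex -1.156 2.966 3.258
vertex 0.202 2.926 3.737
endloop
endfacet
facet normal -0.585 -0.147 -0.798
outer loop
vertex -1.156 2.966 3.258
vertex -0.482 2.754 2.803
vertex -0.908 2.164 3.224
endloop
endfacet
facet normal -0.333 -0.142 0.932
outer loop
vertex -1.156 2.966 3.258
vertex -0.908 2.164 3.224
vertex 0.202 2.926 3.737
endloop
endfacet
facet normal -0.585 -0.147 -0.798
outer loop
vertex -0.908 2.164 3.224
vertex -0.482 2.754 2.803
vertex -0.234 1.952 2.769
endloop
endfacet
facet normal 0.205 -0.735 0.647
outer loop
vertex -0.908 2.164 3.224
vertex -0.234 1.952 2.769
vertex 0.202 2.926 3.737
endloop
endfacet
facet normal -0.584 -0.147 -0.798
outer loop
vertex -0.234 1.952 2.769
vertex -0.482 2.754 2.803
vertex 0.192 2.542 2.349
endloop
endfacet
facet normal 0.847 -0.514 0.136
outer loop
vertex -0.234 1.952 2.769
vertex 0.192 2.542 2.349
vertex 0.202 2.926 3.737
endloop
endfacet
facet normal -0.936 0.323 -0.137
outer loop
vertex -4.185 -2.811 -0.211
vertex -3.858 -1.78 -0.014
vertex -4.012 -2.693 -1.117
endloop
endfacet
facet normal -0.297 -0.938 -0.179
outer loop
vertex -3.122 -3.0 -0.986
vertex -4.185 -2.811 -0.211
vertex -4.012 -2.693 -1.117
endloop
endfacet
facet normal -0.936 0.324 -0.138
outer loop
vertex -4.012 -2.693 -1.117
vertex -3.858 -1.78 -0.014
vertex -3.684 -1.662 -0.92
endloop
endfacet
facet normal 0.187 0.127 -0.974
outer loop
vertex -3.684 -1.662 -0.92
vertex -3.122 -3.0 -0.986
vertex -4.012 -2.693 -1.117
endloop
endfacet
facet normal -0.187 -0.127 0.974
outer loop
vertex -4.185 -2.811 -0.211
vertex -2.968 -2.087 0.117
vertex -3.858 -1.78 -0.014
endloop
endfacet
facet normal -0.297 -0.938 -0.179
outer loop
vertex -3.296 -3.118 -0.08
vertex -4.185 -2.811 -0.211
vertex -3.122 -3.0 -0.986
endloop
endfacet
facet normal -0.187 -0.127 0.974
outer loop
vertex -3.296 -3.118 -0.08
vertex -2.968 -2.087 0.117
vertex -4.185 -2.811 -0.211
endloop
endfacet
facet normal 0.297 0.938 0.179
outer loop
vertex -3.858 -1.78 -0.014
vertex -2.968 -2.087 0.117
vertex -3.684 -1.662 -0.92
endloop
endfacet
facet normal 0.187 0.127 -0.974
outer loop
vertex -2.795 -1.969 -0.789
vertex -3.122 -3.0 -0.986
vertex -3.684 -1.662 -0.92
endloop
endfacet
facet normal 0.297 0.938 0.179
outer loop
vertex -3.684 -1.662 -0.92
vertex -2.968 -2.087 0.117
vertex -2.795 -1.969 -0.789
endloop
endfacet
facet normal 0.936 -0.323 0.138
outer loop
vertex -2.795 -1.969 -0.789
vertex -3.296 -3.118 -0.08
vertex -3.122 -3.0 -0.986
endloop
endfacet
facet normal 0.936 -0.324 0.137
outer loop
vertex -2.968 -2.087 0.117
vertex -3.296 -3.118 -0.08
vertex -2.795 -1.969 -0.789
endloop
endfacet

endsolid


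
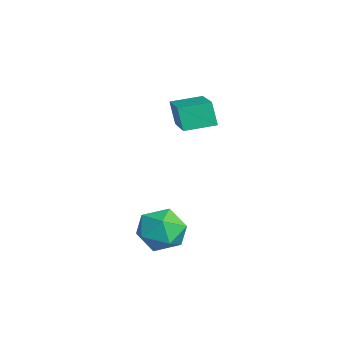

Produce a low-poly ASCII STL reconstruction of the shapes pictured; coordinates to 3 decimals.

solid 
facet normal -0.940 0.099 -0.326
outer loop
vertex -4.164 -2.145 2.801
vertex -4.108 -1.079 2.964
vertex -3.854 -2.03 1.942
endloop
endfacet
facet normal -0.052 -0.987 -0.151
outer loop
vertex -1.852 -2.241 2.636
vertex -4.164 -2.145 2.801
vertex -3.854 -2.03 1.942
endloop
endfacet
facet normal -0.940 0.099 -0.326
outer loop
vertex -3.854 -2.03 1.942
vertex -4.108 -1.079 2.964
vertex -3.798 -0.964 2.105
endloop
endfacet
facet normal 0.337 0.125 -0.933
outer loop
vertex -3.798 -0.964 2.105
vertex -1.852 -2.241 2.636
vertex -3.854 -2.03 1.942
endloop
endfacet
facet normal -0.337 -0.125 0.933
outer loop
vertex -4.164 -2.145 2.801
vertex -2.106 -1.29 3.658
vertex -4.108 -1.079 2.964
endloop
endfacet
facet normal -0.052 -0.987 -0.151
outer loop
vertex -2.162 -2.356 3.495
vertex -4.164 -2.145 2.801
vertex -1.852 -2.241 2.636
endloop
endfacet
facet normal -0.337 -0.125 0.933
outer loop
vertex -2.162 -2.356 3.495
vertex -2.106 -1.29 3.658
vertex -4.164 -2.145 2.801
endloop
endfacet
facet normal 0.052 0.987 0.151
outer loop
vertex -4.108 -1.079 2.964
vertex -2.106 -1.29 3.658
vertex -3.798 -0.964 2.105
endloop
endfacet
facet normal 0.337 0.125 -0.933
outer loop
vertex -1.796 -1.175 2.799
vertex -1.852 -2.241 2.636
vertex -3.798 -0.964 2.105
endloop
endfacet
facet normal 0.052 0.987 0.151
outer loop
vertex -3.798 -0.964 2.105
vertex -2.106 -1.29 3.658
vertex -1.796 -1.175 2.799
endloop
endfacet
facet normal 0.940 -0.099 0.326
outer loop
vertex -1.796 -1.175 2.799
vertex -2.162 -2.356 3.495
vertex -1.852 -2.241 2.636
endloop
endfacet
facet normal 0.940 -0.099 0.326
outer loop
vertex -2.106 -1.29 3.658
vertex -2.162 -2.356 3.495
vertex -1.796 -1.175 2.799
endloop
endfacet
facet normal -0.021 -0.156 0.987
outer loop
vertex -0.673 -2.943 -0.05
vertex -0.624 -3.814 -0.187
vertex 0.115 -3.339 -0.096
endloop
endfacet
facet normal 0.285 0.469 0.836
outer loop
vertex -0.673 -2.943 -0.05
vertex 0.115 -3.339 -0.096
vertex -0.011 -2.559 -0.491
endloop
endfacet
facet normal -0.186 0.862 0.471
outer loop
vertex -0.673 -2.943 -0.05
vertex -0.011 -2.559 -0.491
vertex -0.828 -2.552 -0.826
endloop
endfacet
facet normal -0.783 0.479 0.398
outer loop
vertex -0.673 -2.943 -0.05
vertex -0.828 -2.552 -0.826
vertex -1.207 -3.327 -0.639
endloop
endfacet
facet normal -0.681 -0.151 0.716
outer loop
vertex -0.673 -2.943 -0.05
vertex -1.207 -3.327 -0.639
vertex -0.624 -3.814 -0.187
endloop
endfacet
facet normal 0.844 0.344 0.411
outer loop
vertex -0.011 -2.559 -0.491
vertex 0.115 -3.339 -0.096
vertex 0.447 -3.193 -0.901
endloop
endfacet
facet normal 0.350 -0.670 0.655
outer loop
vertex 0.115 -3.339 -0.096
vertex -0.624 -3.814 -0.187
vertex 0.068 -3.968 -0.714
endloop
endfacet
facet normal -0.719 -0.660 0.217
outer loop
vertex -0.624 -3.814 -0.187
vertex -1.207 -3.327 -0.639
vertex -0.749 -3.961 -1.049
endloop
endfacet
facet normal -0.884 0.360 -0.299
outer loop
vertex -1.207 -3.327 -0.639
vertex -0.828 -2.552 -0.826
vertex -0.875 -3.181 -1.444
endloop
endfacet
facet normal 0.082 0.980 -0.179
outer loop
vertex -0.828 -2.552 -0.826
vertex -0.011 -2.559 -0.491
vertex -0.136 -2.706 -1.353
endloop
endfacet
facet normal 0.783 -0.479 -0.398
outer loop
vertex -0.087 -3.577 -1.49
vertex 0.447 -3.193 -0.901
vertex 0.068 -3.968 -0.714
endloop
endfacet
facet normal 0.186 -0.862 -0.471
outer loop
vertex -0.087 -3.577 -1.49
vertex 0.068 -3.968 -0.714
vertex -0.749 -3.961 -1.049
endloop
endfacet
facet normal -0.285 -0.469 -0.836
outer loop
vertex -0.087 -3.577 -1.49
vertex -0.749 -3.961 -1.049
vertex -0.875 -3.181 -1.444
endloop
endfacet
facet normal 0.021 0.156 -0.987
outer loop
vertex -0.087 -3.577 -1.49
vertex -0.875 -3.181 -1.444
vertex -0.136 -2.706 -1.353
endloop
endfacet
facet normal 0.681 0.151 -0.716
outer loop
vertex -0.087 -3.577 -1.49
vertex -0.136 -2.706 -1.353
vertex 0.447 -3.193 -0.901
endloop
endfacet
facet normal 0.884 -0.360 0.299
outer loop
vertex 0.068 -3.968 -0.714
vertex 0.447 -3.193 -0.901
vertex 0.115 -3.339 -0.096
endloop
endfacet
facet normal -0.082 -0.980 0.179
outer loop
vertex -0.749 -3.961 -1.049
vertex 0.068 -3.968 -0.714
vertex -0.624 -3.814 -0.187
endloop
endfacet
facet normal -0.844 -0.344 -0.411
outer loop
vertex -0.875 -3.181 -1.444
vertex -0.749 -3.961 -1.049
vertex -1.207 -3.327 -0.639
endloop
endfacet
facet normal -0.350 0.670 -0.655
outer loop
vertex -0.136 -2.706 -1.353
vertex -0.875 -3.181 -1.444
vertex -0.828 -2.552 -0.826
endloop
endfacet
facet normal 0.719 0.660 -0.217
outer loop
vertex 0.447 -3.193 -0.901
vertex -0.136 -2.706 -1.353
vertex -0.011 -2.559 -0.491
endloop
endfacet

endsolid


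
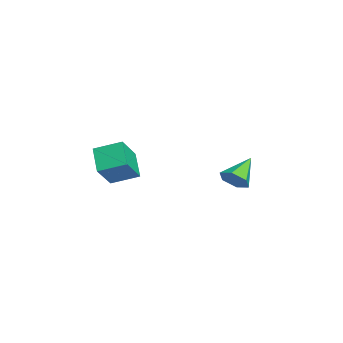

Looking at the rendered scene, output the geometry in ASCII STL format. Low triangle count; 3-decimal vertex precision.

solid 
facet normal 0.616 -0.519 -0.593
outer loop
vertex -0.728 3.077 -1.014
vertex -1.337 2.581 -1.213
vertex -1.198 3.247 -1.651
endloop
endfacet
facet normal 0.262 0.963 0.063
outer loop
vertex -0.728 3.077 -1.014
vertex -1.198 3.247 -1.651
vertex -2.403 3.479 -0.187
endloop
endfacet
facet normal 0.616 -0.519 -0.593
outer loop
vertex -1.198 3.247 -1.651
vertex -1.337 2.581 -1.213
vertex -1.807 2.752 -1.85
endloop
endfacet
facet normal -0.449 0.749 -0.488
outer loop
vertex -1.198 3.247 -1.651
vertex -1.807 2.752 -1.85
vertex -2.403 3.479 -0.187
endloop
endfacet
facet normal 0.615 -0.519 -0.593
outer loop
vertex -1.807 2.752 -1.85
vertex -1.337 2.581 -1.213
vertex -1.946 2.085 -1.411
endloop
endfacet
facet normal -0.944 -0.020 -0.329
outer loop
vertex -1.807 2.752 -1.85
vertex -1.946 2.085 -1.411
vertex -2.403 3.479 -0.187
endloop
endfacet
facet normal 0.616 -0.520 -0.592
outer loop
vertex -1.946 2.085 -1.411
vertex -1.337 2.581 -1.213
vertex -1.477 1.915 -0.774
endloop
endfacet
facet normal -0.726 -0.573 0.381
outer loop
vertex -1.946 2.085 -1.411
vertex -1.477 1.915 -0.774
vertex -2.403 3.479 -0.187
endloop
endfacet
facet normal 0.616 -0.520 -0.592
outer loop
vertex -1.477 1.915 -0.774
vertex -1.337 2.581 -1.213
vertex -0.868 2.41 -0.575
endloop
endfacet
facet normal -0.014 -0.358 0.933
outer loop
vertex -1.477 1.915 -0.774
vertex -0.868 2.41 -0.575
vertex -2.403 3.479 -0.187
endloop
endfacet
facet normal 0.616 -0.519 -0.592
outer loop
vertex -0.868 2.41 -0.575
vertex -1.337 2.581 -1.213
vertex -0.728 3.077 -1.014
endloop
endfacet
facet normal 0.481 0.409 0.775
outer loop
vertex -0.868 2.41 -0.575
vertex -0.728 3.077 -1.014
vertex -2.403 3.479 -0.187
endloop
endfacet
facet normal -0.750 -0.100 0.653
outer loop
vertex 3.045 -4.07 2.452
vertex 3.285 -2.785 2.925
vertex 1.992 -3.463 1.336
endloop
endfacet
facet normal -0.172 -0.924 -0.340
outer loop
vertex 3.095 -3.315 0.375
vertex 3.045 -4.07 2.452
vertex 1.992 -3.463 1.336
endloop
endfacet
facet normal -0.750 -0.100 0.653
outer loop
vertex 1.992 -3.463 1.336
vertex 3.285 -2.785 2.925
vertex 2.232 -2.178 1.809
endloop
endfacet
facet normal -0.638 0.368 -0.676
outer loop
vertex 2.232 -2.178 1.809
vertex 3.095 -3.315 0.375
vertex 1.992 -3.463 1.336
endloop
endfacet
facet normal 0.638 -0.368 0.676
outer loop
vertex 3.045 -4.07 2.452
vertex 4.388 -2.637 1.964
vertex 3.285 -2.785 2.925
endloop
endfacet
facet normal -0.172 -0.924 -0.340
outer loop
vertex 4.148 -3.922 1.491
vertex 3.045 -4.07 2.452
vertex 3.095 -3.315 0.375
endloop
endfacet
facet normal 0.638 -0.368 0.676
outer loop
vertex 4.148 -3.922 1.491
vertex 4.388 -2.637 1.964
vertex 3.045 -4.07 2.452
endloop
endfacet
facet normal 0.172 0.924 0.340
outer loop
vertex 3.285 -2.785 2.925
vertex 4.388 -2.637 1.964
vertex 2.232 -2.178 1.809
endloop
endfacet
facet normal -0.638 0.368 -0.676
outer loop
vertex 3.335 -2.03 0.848
vertex 3.095 -3.315 0.375
vertex 2.232 -2.178 1.809
endloop
endfacet
facet normal 0.172 0.924 0.340
outer loop
vertex 2.232 -2.178 1.809
vertex 4.388 -2.637 1.964
vertex 3.335 -2.03 0.848
endloop
endfacet
facet normal 0.750 0.100 -0.653
outer loop
vertex 3.335 -2.03 0.848
vertex 4.148 -3.922 1.491
vertex 3.095 -3.315 0.375
endloop
endfacet
facet normal 0.750 0.100 -0.653
outer loop
vertex 4.388 -2.637 1.964
vertex 4.148 -3.922 1.491
vertex 3.335 -2.03 0.848
endloop
endfacet

endsolid


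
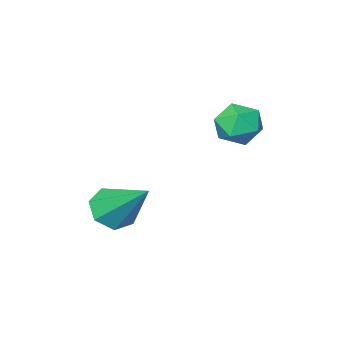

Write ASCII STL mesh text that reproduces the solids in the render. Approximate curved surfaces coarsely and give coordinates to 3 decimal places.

solid 
facet normal 0.114 -0.740 -0.663
outer loop
vertex 3.939 0.213 0.229
vertex 3.287 0.451 -0.149
vertex 4.035 0.674 -0.269
endloop
endfacet
facet normal 0.892 0.233 0.388
outer loop
vertex 3.939 0.213 0.229
vertex 4.035 0.674 -0.269
vertex 3.053 1.969 1.209
endloop
endfacet
facet normal 0.114 -0.740 -0.663
outer loop
vertex 4.035 0.674 -0.269
vertex 3.287 0.451 -0.149
vertex 3.568 0.967 -0.677
endloop
endfacet
facet normal 0.646 0.733 -0.213
outer loop
vertex 4.035 0.674 -0.269
vertex 3.568 0.967 -0.677
vertex 3.053 1.969 1.209
endloop
endfacet
facet normal 0.115 -0.740 -0.662
outer loop
vertex 3.568 0.967 -0.677
vertex 3.287 0.451 -0.149
vertex 2.89 0.871 -0.687
endloop
endfacet
facet normal -0.115 0.864 -0.490
outer loop
vertex 3.568 0.967 -0.677
vertex 2.89 0.871 -0.687
vertex 3.053 1.969 1.209
endloop
endfacet
facet normal 0.114 -0.740 -0.662
outer loop
vertex 2.89 0.871 -0.687
vertex 3.287 0.451 -0.149
vertex 2.51 0.459 -0.292
endloop
endfacet
facet normal -0.816 0.527 -0.235
outer loop
vertex 2.89 0.871 -0.687
vertex 2.51 0.459 -0.292
vertex 3.053 1.969 1.209
endloop
endfacet
facet normal 0.114 -0.741 -0.662
outer loop
vertex 2.51 0.459 -0.292
vertex 3.287 0.451 -0.149
vertex 2.715 0.041 0.211
endloop
endfacet
facet normal -0.932 -0.023 0.361
outer loop
vertex 2.51 0.459 -0.292
vertex 2.715 0.041 0.211
vertex 3.053 1.969 1.209
endloop
endfacet
facet normal 0.114 -0.741 -0.662
outer loop
vertex 2.715 0.041 0.211
vertex 3.287 0.451 -0.149
vertex 3.351 -0.068 0.443
endloop
endfacet
facet normal -0.374 -0.374 0.849
outer loop
vertex 2.715 0.041 0.211
vertex 3.351 -0.068 0.443
vertex 3.053 1.969 1.209
endloop
endfacet
facet normal 0.113 -0.741 -0.662
outer loop
vertex 3.351 -0.068 0.443
vertex 3.287 0.451 -0.149
vertex 3.939 0.213 0.229
endloop
endfacet
facet normal 0.437 -0.260 0.861
outer loop
vertex 3.351 -0.068 0.443
vertex 3.939 0.213 0.229
vertex 3.053 1.969 1.209
endloop
endfacet
facet normal -0.614 -0.317 0.722
outer loop
vertex -0.051 2.709 3.804
vertex -0.138 2.022 3.428
vertex 0.439 2.111 3.958
endloop
endfacet
facet normal -0.135 0.142 0.981
outer loop
vertex -0.051 2.709 3.804
vertex 0.439 2.111 3.958
vertex 0.721 2.844 3.891
endloop
endfacet
facet normal -0.202 0.756 0.622
outer loop
vertex -0.051 2.709 3.804
vertex 0.721 2.844 3.891
vertex 0.319 3.208 3.318
endloop
endfacet
facet normal -0.723 0.676 0.143
outer loop
vertex -0.051 2.709 3.804
vertex 0.319 3.208 3.318
vertex -0.212 2.7 3.032
endloop
endfacet
facet normal -0.979 0.012 0.204
outer loop
vertex -0.051 2.709 3.804
vertex -0.212 2.7 3.032
vertex -0.138 2.022 3.428
endloop
endfacet
facet normal 0.515 -0.121 0.849
outer loop
vertex 0.721 2.844 3.891
vertex 0.439 2.111 3.958
vertex 1.112 2.24 3.568
endloop
endfacet
facet normal -0.261 -0.864 0.430
outer loop
vertex 0.439 2.111 3.958
vertex -0.138 2.022 3.428
vertex 0.581 1.732 3.282
endloop
endfacet
facet normal -0.850 -0.332 -0.409
outer loop
vertex -0.138 2.022 3.428
vertex -0.212 2.7 3.032
vertex 0.179 2.096 2.709
endloop
endfacet
facet normal -0.437 0.742 -0.508
outer loop
vertex -0.212 2.7 3.032
vertex 0.319 3.208 3.318
vertex 0.461 2.829 2.642
endloop
endfacet
facet normal 0.407 0.873 0.269
outer loop
vertex 0.319 3.208 3.318
vertex 0.721 2.844 3.891
vertex 1.038 2.918 3.172
endloop
endfacet
facet normal 0.723 -0.676 -0.143
outer loop
vertex 0.951 2.231 2.796
vertex 1.112 2.24 3.568
vertex 0.581 1.732 3.282
endloop
endfacet
facet normal 0.202 -0.756 -0.622
outer loop
vertex 0.951 2.231 2.796
vertex 0.581 1.732 3.282
vertex 0.179 2.096 2.709
endloop
endfacet
facet normal 0.135 -0.142 -0.981
outer loop
vertex 0.951 2.231 2.796
vertex 0.179 2.096 2.709
vertex 0.461 2.829 2.642
endloop
endfacet
facet normal 0.614 0.317 -0.722
outer loop
vertex 0.951 2.231 2.796
vertex 0.461 2.829 2.642
vertex 1.038 2.918 3.172
endloop
endfacet
facet normal 0.979 -0.012 -0.204
outer loop
vertex 0.951 2.231 2.796
vertex 1.038 2.918 3.172
vertex 1.112 2.24 3.568
endloop
endfacet
facet normal 0.437 -0.742 0.508
outer loop
vertex 0.581 1.732 3.282
vertex 1.112 2.24 3.568
vertex 0.439 2.111 3.958
endloop
endfacet
facet normal -0.407 -0.873 -0.269
outer loop
vertex 0.179 2.096 2.709
vertex 0.581 1.732 3.282
vertex -0.138 2.022 3.428
endloop
endfacet
facet normal -0.515 0.121 -0.849
outer loop
vertex 0.461 2.829 2.642
vertex 0.179 2.096 2.709
vertex -0.212 2.7 3.032
endloop
endfacet
facet normal 0.261 0.864 -0.430
outer loop
vertex 1.038 2.918 3.172
vertex 0.461 2.829 2.642
vertex 0.319 3.208 3.318
endloop
endfacet
facet normal 0.850 0.332 0.409
outer loop
vertex 1.112 2.24 3.568
vertex 1.038 2.918 3.172
vertex 0.721 2.844 3.891
endloop
endfacet

endsolid


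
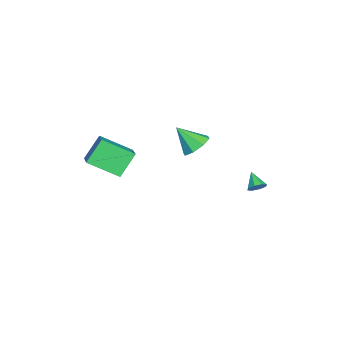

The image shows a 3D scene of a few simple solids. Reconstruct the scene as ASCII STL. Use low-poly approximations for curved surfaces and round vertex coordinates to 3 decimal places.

solid 
facet normal -0.843 -0.319 -0.433
outer loop
vertex 3.563 -5.028 1.0
vertex 2.628 -4.384 2.345
vertex 3.382 -3.166 -0.018
endloop
endfacet
facet normal 0.531 -0.366 -0.764
outer loop
vertex 4.732 -2.656 0.675
vertex 3.563 -5.028 1.0
vertex 3.382 -3.166 -0.018
endloop
endfacet
facet normal -0.843 -0.318 -0.433
outer loop
vertex 3.382 -3.166 -0.018
vertex 2.628 -4.384 2.345
vertex 2.448 -2.521 1.327
endloop
endfacet
facet normal -0.085 0.874 -0.478
outer loop
vertex 2.448 -2.521 1.327
vertex 4.732 -2.656 0.675
vertex 3.382 -3.166 -0.018
endloop
endfacet
facet normal 0.085 -0.874 0.478
outer loop
vertex 3.563 -5.028 1.0
vertex 3.978 -3.874 3.038
vertex 2.628 -4.384 2.345
endloop
endfacet
facet normal 0.531 -0.366 -0.764
outer loop
vertex 4.912 -4.519 1.693
vertex 3.563 -5.028 1.0
vertex 4.732 -2.656 0.675
endloop
endfacet
facet normal 0.084 -0.874 0.478
outer loop
vertex 4.912 -4.519 1.693
vertex 3.978 -3.874 3.038
vertex 3.563 -5.028 1.0
endloop
endfacet
facet normal -0.531 0.366 0.764
outer loop
vertex 2.628 -4.384 2.345
vertex 3.978 -3.874 3.038
vertex 2.448 -2.521 1.327
endloop
endfacet
facet normal -0.085 0.875 -0.478
outer loop
vertex 3.797 -2.012 2.02
vertex 4.732 -2.656 0.675
vertex 2.448 -2.521 1.327
endloop
endfacet
facet normal -0.531 0.366 0.764
outer loop
vertex 2.448 -2.521 1.327
vertex 3.978 -3.874 3.038
vertex 3.797 -2.012 2.02
endloop
endfacet
facet normal 0.843 0.318 0.434
outer loop
vertex 3.797 -2.012 2.02
vertex 4.912 -4.519 1.693
vertex 4.732 -2.656 0.675
endloop
endfacet
facet normal 0.843 0.319 0.433
outer loop
vertex 3.978 -3.874 3.038
vertex 4.912 -4.519 1.693
vertex 3.797 -2.012 2.02
endloop
endfacet
facet normal 0.081 0.686 -0.723
outer loop
vertex 1.382 0.7 0.899
vertex 0.402 0.673 0.763
vertex 1.016 1.201 1.333
endloop
endfacet
facet normal 0.736 -0.047 0.675
outer loop
vertex 1.382 0.7 0.899
vertex 1.016 1.201 1.333
vertex 0.258 -0.533 2.037
endloop
endfacet
facet normal 0.082 0.685 -0.724
outer loop
vertex 1.016 1.201 1.333
vertex 0.402 0.673 0.763
vertex 0.29 1.394 1.433
endloop
endfacet
facet normal 0.206 0.290 0.935
outer loop
vertex 1.016 1.201 1.333
vertex 0.29 1.394 1.433
vertex 0.258 -0.533 2.037
endloop
endfacet
facet normal 0.081 0.685 -0.724
outer loop
vertex 0.29 1.394 1.433
vertex 0.402 0.673 0.763
vertex -0.371 1.164 1.141
endloop
endfacet
facet normal -0.466 0.272 0.842
outer loop
vertex 0.29 1.394 1.433
vertex -0.371 1.164 1.141
vertex 0.258 -0.533 2.037
endloop
endfacet
facet normal 0.081 0.685 -0.724
outer loop
vertex -0.371 1.164 1.141
vertex 0.402 0.673 0.763
vertex -0.579 0.647 0.628
endloop
endfacet
facet normal -0.888 -0.091 0.451
outer loop
vertex -0.371 1.164 1.141
vertex -0.579 0.647 0.628
vertex 0.258 -0.533 2.037
endloop
endfacet
facet normal 0.081 0.685 -0.724
outer loop
vertex -0.579 0.647 0.628
vertex 0.402 0.673 0.763
vertex -0.213 0.145 0.194
endloop
endfacet
facet normal -0.811 -0.585 -0.008
outer loop
vertex -0.579 0.647 0.628
vertex -0.213 0.145 0.194
vertex 0.258 -0.533 2.037
endloop
endfacet
facet normal 0.081 0.686 -0.723
outer loop
vertex -0.213 0.145 0.194
vertex 0.402 0.673 0.763
vertex 0.513 -0.047 0.093
endloop
endfacet
facet normal -0.281 -0.922 -0.267
outer loop
vertex -0.213 0.145 0.194
vertex 0.513 -0.047 0.093
vertex 0.258 -0.533 2.037
endloop
endfacet
facet normal 0.081 0.686 -0.723
outer loop
vertex 0.513 -0.047 0.093
vertex 0.402 0.673 0.763
vertex 1.174 0.183 0.385
endloop
endfacet
facet normal 0.391 -0.903 -0.175
outer loop
vertex 0.513 -0.047 0.093
vertex 1.174 0.183 0.385
vertex 0.258 -0.533 2.037
endloop
endfacet
facet normal 0.081 0.686 -0.723
outer loop
vertex 1.174 0.183 0.385
vertex 0.402 0.673 0.763
vertex 1.382 0.7 0.899
endloop
endfacet
facet normal 0.813 -0.541 0.216
outer loop
vertex 1.174 0.183 0.385
vertex 1.382 0.7 0.899
vertex 0.258 -0.533 2.037
endloop
endfacet
facet normal 0.687 0.439 -0.579
outer loop
vertex -0.966 3.465 -3.474
vertex -1.361 3.911 -3.605
vertex -0.94 3.821 -3.173
endloop
endfacet
facet normal 0.361 -0.617 0.699
outer loop
vertex -0.966 3.465 -3.474
vertex -0.94 3.821 -3.173
vertex -2.179 3.389 -2.915
endloop
endfacet
facet normal 0.688 0.438 -0.579
outer loop
vertex -0.94 3.821 -3.173
vertex -1.361 3.911 -3.605
vertex -1.16 4.23 -3.125
endloop
endfacet
facet normal 0.205 -0.004 0.979
outer loop
vertex -0.94 3.821 -3.173
vertex -1.16 4.23 -3.125
vertex -2.179 3.389 -2.915
endloop
endfacet
facet normal 0.687 0.438 -0.579
outer loop
vertex -1.16 4.23 -3.125
vertex -1.361 3.911 -3.605
vertex -1.498 4.452 -3.358
endloop
endfacet
facet normal -0.243 0.502 0.830
outer loop
vertex -1.16 4.23 -3.125
vertex -1.498 4.452 -3.358
vertex -2.179 3.389 -2.915
endloop
endfacet
facet normal 0.686 0.439 -0.580
outer loop
vertex -1.498 4.452 -3.358
vertex -1.361 3.911 -3.605
vertex -1.756 4.357 -3.735
endloop
endfacet
facet normal -0.721 0.604 0.341
outer loop
vertex -1.498 4.452 -3.358
vertex -1.756 4.357 -3.735
vertex -2.179 3.389 -2.915
endloop
endfacet
facet normal 0.686 0.439 -0.580
outer loop
vertex -1.756 4.357 -3.735
vertex -1.361 3.911 -3.605
vertex -1.783 4.001 -4.036
endloop
endfacet
facet normal -0.949 0.243 -0.202
outer loop
vertex -1.756 4.357 -3.735
vertex -1.783 4.001 -4.036
vertex -2.179 3.389 -2.915
endloop
endfacet
facet normal 0.686 0.439 -0.580
outer loop
vertex -1.783 4.001 -4.036
vertex -1.361 3.911 -3.605
vertex -1.562 3.592 -4.084
endloop
endfacet
facet normal -0.793 -0.372 -0.483
outer loop
vertex -1.783 4.001 -4.036
vertex -1.562 3.592 -4.084
vertex -2.179 3.389 -2.915
endloop
endfacet
facet normal 0.687 0.438 -0.580
outer loop
vertex -1.562 3.592 -4.084
vertex -1.361 3.911 -3.605
vertex -1.224 3.37 -3.851
endloop
endfacet
facet normal -0.345 -0.877 -0.335
outer loop
vertex -1.562 3.592 -4.084
vertex -1.224 3.37 -3.851
vertex -2.179 3.389 -2.915
endloop
endfacet
facet normal 0.687 0.438 -0.580
outer loop
vertex -1.224 3.37 -3.851
vertex -1.361 3.911 -3.605
vertex -0.966 3.465 -3.474
endloop
endfacet
facet normal 0.133 -0.979 0.156
outer loop
vertex -1.224 3.37 -3.851
vertex -0.966 3.465 -3.474
vertex -2.179 3.389 -2.915
endloop
endfacet

endsolid


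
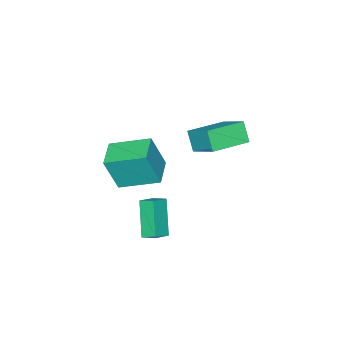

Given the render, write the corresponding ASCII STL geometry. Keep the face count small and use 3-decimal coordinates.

solid 
facet normal -0.846 -0.524 0.100
outer loop
vertex 3.029 -3.489 4.585
vertex 2.028 -1.742 5.278
vertex 2.527 -3.035 2.714
endloop
endfacet
facet normal 0.470 -0.820 -0.325
outer loop
vertex 3.812 -2.238 2.562
vertex 3.029 -3.489 4.585
vertex 2.527 -3.035 2.714
endloop
endfacet
facet normal -0.845 -0.525 0.100
outer loop
vertex 2.527 -3.035 2.714
vertex 2.028 -1.742 5.278
vertex 1.525 -1.288 3.407
endloop
endfacet
facet normal -0.253 0.228 -0.940
outer loop
vertex 1.525 -1.288 3.407
vertex 3.812 -2.238 2.562
vertex 2.527 -3.035 2.714
endloop
endfacet
facet normal 0.253 -0.228 0.940
outer loop
vertex 3.029 -3.489 4.585
vertex 3.313 -0.945 5.126
vertex 2.028 -1.742 5.278
endloop
endfacet
facet normal 0.470 -0.820 -0.325
outer loop
vertex 4.315 -2.692 4.433
vertex 3.029 -3.489 4.585
vertex 3.812 -2.238 2.562
endloop
endfacet
facet normal 0.253 -0.228 0.940
outer loop
vertex 4.315 -2.692 4.433
vertex 3.313 -0.945 5.126
vertex 3.029 -3.489 4.585
endloop
endfacet
facet normal -0.470 0.820 0.325
outer loop
vertex 2.028 -1.742 5.278
vertex 3.313 -0.945 5.126
vertex 1.525 -1.288 3.407
endloop
endfacet
facet normal -0.253 0.228 -0.940
outer loop
vertex 2.811 -0.491 3.255
vertex 3.812 -2.238 2.562
vertex 1.525 -1.288 3.407
endloop
endfacet
facet normal -0.470 0.821 0.325
outer loop
vertex 1.525 -1.288 3.407
vertex 3.313 -0.945 5.126
vertex 2.811 -0.491 3.255
endloop
endfacet
facet normal 0.846 0.524 -0.100
outer loop
vertex 2.811 -0.491 3.255
vertex 4.315 -2.692 4.433
vertex 3.812 -2.238 2.562
endloop
endfacet
facet normal 0.846 0.524 -0.100
outer loop
vertex 3.313 -0.945 5.126
vertex 4.315 -2.692 4.433
vertex 2.811 -0.491 3.255
endloop
endfacet
facet normal -0.950 0.293 -0.111
outer loop
vertex -3.71 -2.006 2.759
vertex -3.365 -0.497 3.789
vertex -3.398 -1.38 1.735
endloop
endfacet
facet normal -0.186 -0.812 -0.553
outer loop
vertex -1.375 -2.003 1.971
vertex -3.71 -2.006 2.759
vertex -3.398 -1.38 1.735
endloop
endfacet
facet normal -0.950 0.292 -0.110
outer loop
vertex -3.398 -1.38 1.735
vertex -3.365 -0.497 3.789
vertex -3.053 0.13 2.765
endloop
endfacet
facet normal 0.252 0.505 -0.825
outer loop
vertex -3.053 0.13 2.765
vertex -1.375 -2.003 1.971
vertex -3.398 -1.38 1.735
endloop
endfacet
facet normal -0.252 -0.506 0.825
outer loop
vertex -3.71 -2.006 2.759
vertex -1.342 -1.12 4.025
vertex -3.365 -0.497 3.789
endloop
endfacet
facet normal -0.186 -0.812 -0.554
outer loop
vertex -1.687 -2.63 2.995
vertex -3.71 -2.006 2.759
vertex -1.375 -2.003 1.971
endloop
endfacet
facet normal -0.252 -0.505 0.825
outer loop
vertex -1.687 -2.63 2.995
vertex -1.342 -1.12 4.025
vertex -3.71 -2.006 2.759
endloop
endfacet
facet normal 0.185 0.812 0.554
outer loop
vertex -3.365 -0.497 3.789
vertex -1.342 -1.12 4.025
vertex -3.053 0.13 2.765
endloop
endfacet
facet normal 0.252 0.506 -0.825
outer loop
vertex -1.03 -0.494 3.001
vertex -1.375 -2.003 1.971
vertex -3.053 0.13 2.765
endloop
endfacet
facet normal 0.186 0.812 0.553
outer loop
vertex -3.053 0.13 2.765
vertex -1.342 -1.12 4.025
vertex -1.03 -0.494 3.001
endloop
endfacet
facet normal 0.950 -0.292 0.110
outer loop
vertex -1.03 -0.494 3.001
vertex -1.687 -2.63 2.995
vertex -1.375 -2.003 1.971
endloop
endfacet
facet normal 0.950 -0.292 0.111
outer loop
vertex -1.342 -1.12 4.025
vertex -1.687 -2.63 2.995
vertex -1.03 -0.494 3.001
endloop
endfacet
facet normal -0.407 -0.408 0.817
outer loop
vertex 2.7 -1.926 0.991
vertex 2.581 -1.169 1.31
vertex 1.789 -1.886 0.557
endloop
endfacet
facet normal 0.143 -0.912 -0.385
outer loop
vertex 2.639 -1.031 -1.15
vertex 2.7 -1.926 0.991
vertex 1.789 -1.886 0.557
endloop
endfacet
facet normal -0.406 -0.409 0.817
outer loop
vertex 1.789 -1.886 0.557
vertex 2.581 -1.169 1.31
vertex 1.67 -1.129 0.877
endloop
endfacet
facet normal -0.902 0.040 -0.429
outer loop
vertex 1.67 -1.129 0.877
vertex 2.639 -1.031 -1.15
vertex 1.789 -1.886 0.557
endloop
endfacet
facet normal 0.902 -0.039 0.430
outer loop
vertex 2.7 -1.926 0.991
vertex 3.431 -0.314 -0.397
vertex 2.581 -1.169 1.31
endloop
endfacet
facet normal 0.143 -0.912 -0.385
outer loop
vertex 3.55 -1.071 -0.717
vertex 2.7 -1.926 0.991
vertex 2.639 -1.031 -1.15
endloop
endfacet
facet normal 0.902 -0.040 0.429
outer loop
vertex 3.55 -1.071 -0.717
vertex 3.431 -0.314 -0.397
vertex 2.7 -1.926 0.991
endloop
endfacet
facet normal -0.143 0.912 0.385
outer loop
vertex 2.581 -1.169 1.31
vertex 3.431 -0.314 -0.397
vertex 1.67 -1.129 0.877
endloop
endfacet
facet normal -0.902 0.039 -0.429
outer loop
vertex 2.52 -0.274 -0.831
vertex 2.639 -1.031 -1.15
vertex 1.67 -1.129 0.877
endloop
endfacet
facet normal -0.143 0.912 0.385
outer loop
vertex 1.67 -1.129 0.877
vertex 3.431 -0.314 -0.397
vertex 2.52 -0.274 -0.831
endloop
endfacet
facet normal 0.406 0.408 -0.817
outer loop
vertex 2.52 -0.274 -0.831
vertex 3.55 -1.071 -0.717
vertex 2.639 -1.031 -1.15
endloop
endfacet
facet normal 0.407 0.409 -0.817
outer loop
vertex 3.431 -0.314 -0.397
vertex 3.55 -1.071 -0.717
vertex 2.52 -0.274 -0.831
endloop
endfacet

endsolid


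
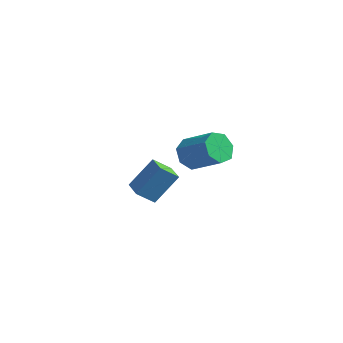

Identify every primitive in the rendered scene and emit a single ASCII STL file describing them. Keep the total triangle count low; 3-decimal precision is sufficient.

solid 
facet normal -0.803 0.593 -0.052
outer loop
vertex 1.37 -3.105 1.787
vertex 2.052 -2.047 3.329
vertex 1.96 -2.373 1.025
endloop
endfacet
facet normal -0.343 -0.531 -0.775
outer loop
vertex 2.988 -3.133 1.091
vertex 1.37 -3.105 1.787
vertex 1.96 -2.373 1.025
endloop
endfacet
facet normal -0.803 0.593 -0.052
outer loop
vertex 1.96 -2.373 1.025
vertex 2.052 -2.047 3.329
vertex 2.641 -1.316 2.566
endloop
endfacet
facet normal 0.487 0.605 -0.630
outer loop
vertex 2.641 -1.316 2.566
vertex 2.988 -3.133 1.091
vertex 1.96 -2.373 1.025
endloop
endfacet
facet normal -0.487 -0.604 0.630
outer loop
vertex 1.37 -3.105 1.787
vertex 3.08 -2.807 3.395
vertex 2.052 -2.047 3.329
endloop
endfacet
facet normal -0.342 -0.532 -0.774
outer loop
vertex 2.399 -3.864 1.854
vertex 1.37 -3.105 1.787
vertex 2.988 -3.133 1.091
endloop
endfacet
facet normal -0.487 -0.605 0.630
outer loop
vertex 2.399 -3.864 1.854
vertex 3.08 -2.807 3.395
vertex 1.37 -3.105 1.787
endloop
endfacet
facet normal 0.343 0.532 0.774
outer loop
vertex 2.052 -2.047 3.329
vertex 3.08 -2.807 3.395
vertex 2.641 -1.316 2.566
endloop
endfacet
facet normal 0.487 0.605 -0.630
outer loop
vertex 3.67 -2.075 2.633
vertex 2.988 -3.133 1.091
vertex 2.641 -1.316 2.566
endloop
endfacet
facet normal 0.342 0.532 0.775
outer loop
vertex 2.641 -1.316 2.566
vertex 3.08 -2.807 3.395
vertex 3.67 -2.075 2.633
endloop
endfacet
facet normal 0.803 -0.593 0.052
outer loop
vertex 3.67 -2.075 2.633
vertex 2.399 -3.864 1.854
vertex 2.988 -3.133 1.091
endloop
endfacet
facet normal 0.803 -0.593 0.052
outer loop
vertex 3.08 -2.807 3.395
vertex 2.399 -3.864 1.854
vertex 3.67 -2.075 2.633
endloop
endfacet
facet normal -0.857 0.014 -0.516
outer loop
vertex 0.745 3.088 -0.189
vertex 0.286 3.625 0.588
vertex 0.797 3.996 -0.251
endloop
endfacet
facet normal 0.513 -0.088 -0.854
outer loop
vertex 0.745 3.088 -0.189
vertex 0.797 3.996 -0.251
vertex 2.613 3.058 0.935
endloop
endfacet
facet normal 0.513 -0.088 -0.854
outer loop
vertex 2.613 3.058 0.935
vertex 0.797 3.996 -0.251
vertex 2.665 3.966 0.873
endloop
endfacet
facet normal 0.857 -0.014 0.516
outer loop
vertex 2.613 3.058 0.935
vertex 2.665 3.966 0.873
vertex 2.154 3.595 1.712
endloop
endfacet
facet normal -0.857 0.014 -0.516
outer loop
vertex 0.797 3.996 -0.251
vertex 0.286 3.625 0.588
vertex 0.464 4.624 0.319
endloop
endfacet
facet normal 0.364 0.724 -0.585
outer loop
vertex 0.797 3.996 -0.251
vertex 0.464 4.624 0.319
vertex 2.665 3.966 0.873
endloop
endfacet
facet normal 0.364 0.724 -0.585
outer loop
vertex 2.665 3.966 0.873
vertex 0.464 4.624 0.319
vertex 2.332 4.594 1.443
endloop
endfacet
facet normal 0.857 -0.014 0.516
outer loop
vertex 2.665 3.966 0.873
vertex 2.332 4.594 1.443
vertex 2.154 3.595 1.712
endloop
endfacet
facet normal -0.857 0.014 -0.516
outer loop
vertex 0.464 4.624 0.319
vertex 0.286 3.625 0.588
vertex -0.003 4.5 1.091
endloop
endfacet
facet normal -0.059 0.991 0.124
outer loop
vertex 0.464 4.624 0.319
vertex -0.003 4.5 1.091
vertex 2.332 4.594 1.443
endloop
endfacet
facet normal -0.059 0.991 0.124
outer loop
vertex 2.332 4.594 1.443
vertex -0.003 4.5 1.091
vertex 1.865 4.47 2.215
endloop
endfacet
facet normal 0.857 -0.014 0.516
outer loop
vertex 2.332 4.594 1.443
vertex 1.865 4.47 2.215
vertex 2.154 3.595 1.712
endloop
endfacet
facet normal -0.857 0.013 -0.515
outer loop
vertex -0.003 4.5 1.091
vertex 0.286 3.625 0.588
vertex -0.252 3.717 1.485
endloop
endfacet
facet normal -0.437 0.511 0.740
outer loop
vertex -0.003 4.5 1.091
vertex -0.252 3.717 1.485
vertex 1.865 4.47 2.215
endloop
endfacet
facet normal -0.437 0.512 0.740
outer loop
vertex 1.865 4.47 2.215
vertex -0.252 3.717 1.485
vertex 1.615 3.687 2.609
endloop
endfacet
facet normal 0.856 -0.014 0.516
outer loop
vertex 1.865 4.47 2.215
vertex 1.615 3.687 2.609
vertex 2.154 3.595 1.712
endloop
endfacet
facet normal -0.857 0.014 -0.515
outer loop
vertex -0.252 3.717 1.485
vertex 0.286 3.625 0.588
vertex -0.096 2.865 1.203
endloop
endfacet
facet normal -0.487 -0.354 0.799
outer loop
vertex -0.252 3.717 1.485
vertex -0.096 2.865 1.203
vertex 1.615 3.687 2.609
endloop
endfacet
facet normal -0.487 -0.354 0.799
outer loop
vertex 1.615 3.687 2.609
vertex -0.096 2.865 1.203
vertex 1.771 2.835 2.327
endloop
endfacet
facet normal 0.856 -0.014 0.516
outer loop
vertex 1.615 3.687 2.609
vertex 1.771 2.835 2.327
vertex 2.154 3.595 1.712
endloop
endfacet
facet normal -0.857 0.013 -0.516
outer loop
vertex -0.096 2.865 1.203
vertex 0.286 3.625 0.588
vertex 0.348 2.585 0.458
endloop
endfacet
facet normal -0.170 -0.952 0.256
outer loop
vertex -0.096 2.865 1.203
vertex 0.348 2.585 0.458
vertex 1.771 2.835 2.327
endloop
endfacet
facet normal -0.170 -0.952 0.256
outer loop
vertex 1.771 2.835 2.327
vertex 0.348 2.585 0.458
vertex 2.215 2.555 1.582
endloop
endfacet
facet normal 0.857 -0.014 0.516
outer loop
vertex 1.771 2.835 2.327
vertex 2.215 2.555 1.582
vertex 2.154 3.595 1.712
endloop
endfacet
facet normal -0.857 0.013 -0.515
outer loop
vertex 0.348 2.585 0.458
vertex 0.286 3.625 0.588
vertex 0.745 3.088 -0.189
endloop
endfacet
facet normal 0.275 -0.833 -0.479
outer loop
vertex 0.348 2.585 0.458
vertex 0.745 3.088 -0.189
vertex 2.215 2.555 1.582
endloop
endfacet
facet normal 0.275 -0.834 -0.479
outer loop
vertex 2.215 2.555 1.582
vertex 0.745 3.088 -0.189
vertex 2.613 3.058 0.935
endloop
endfacet
facet normal 0.857 -0.014 0.516
outer loop
vertex 2.215 2.555 1.582
vertex 2.613 3.058 0.935
vertex 2.154 3.595 1.712
endloop
endfacet

endsolid


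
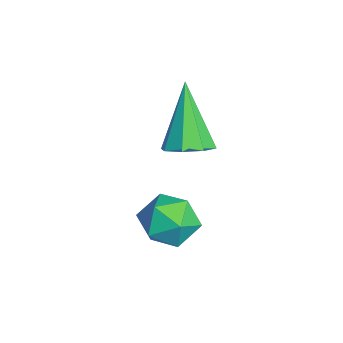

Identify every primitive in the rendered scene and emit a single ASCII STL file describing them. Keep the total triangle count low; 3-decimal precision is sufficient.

solid 
facet normal -0.232 -0.042 0.972
outer loop
vertex 2.788 -1.79 -1.408
vertex 2.198 -2.453 -1.578
vertex 3.058 -2.653 -1.381
endloop
endfacet
facet normal 0.444 0.166 0.880
outer loop
vertex 2.788 -1.79 -1.408
vertex 3.058 -2.653 -1.381
vertex 3.585 -2.027 -1.765
endloop
endfacet
facet normal 0.441 0.758 0.481
outer loop
vertex 2.788 -1.79 -1.408
vertex 3.585 -2.027 -1.765
vertex 3.051 -1.44 -2.2
endloop
endfacet
facet normal -0.238 0.915 0.325
outer loop
vertex 2.788 -1.79 -1.408
vertex 3.051 -1.44 -2.2
vertex 2.194 -1.704 -2.084
endloop
endfacet
facet normal -0.654 0.421 0.628
outer loop
vertex 2.788 -1.79 -1.408
vertex 2.194 -1.704 -2.084
vertex 2.198 -2.453 -1.578
endloop
endfacet
facet normal 0.785 -0.345 0.515
outer loop
vertex 3.585 -2.027 -1.765
vertex 3.058 -2.653 -1.381
vertex 3.486 -2.836 -2.156
endloop
endfacet
facet normal -0.310 -0.681 0.664
outer loop
vertex 3.058 -2.653 -1.381
vertex 2.198 -2.453 -1.578
vertex 2.629 -3.1 -2.04
endloop
endfacet
facet normal -0.992 0.069 0.109
outer loop
vertex 2.198 -2.453 -1.578
vertex 2.194 -1.704 -2.084
vertex 2.095 -2.513 -2.475
endloop
endfacet
facet normal -0.319 0.868 -0.381
outer loop
vertex 2.194 -1.704 -2.084
vertex 3.051 -1.44 -2.2
vertex 2.622 -1.887 -2.859
endloop
endfacet
facet normal 0.780 0.613 -0.130
outer loop
vertex 3.051 -1.44 -2.2
vertex 3.585 -2.027 -1.765
vertex 3.482 -2.087 -2.662
endloop
endfacet
facet normal 0.238 -0.915 -0.325
outer loop
vertex 2.892 -2.75 -2.832
vertex 3.486 -2.836 -2.156
vertex 2.629 -3.1 -2.04
endloop
endfacet
facet normal -0.441 -0.758 -0.481
outer loop
vertex 2.892 -2.75 -2.832
vertex 2.629 -3.1 -2.04
vertex 2.095 -2.513 -2.475
endloop
endfacet
facet normal -0.444 -0.166 -0.880
outer loop
vertex 2.892 -2.75 -2.832
vertex 2.095 -2.513 -2.475
vertex 2.622 -1.887 -2.859
endloop
endfacet
facet normal 0.232 0.042 -0.972
outer loop
vertex 2.892 -2.75 -2.832
vertex 2.622 -1.887 -2.859
vertex 3.482 -2.087 -2.662
endloop
endfacet
facet normal 0.654 -0.421 -0.628
outer loop
vertex 2.892 -2.75 -2.832
vertex 3.482 -2.087 -2.662
vertex 3.486 -2.836 -2.156
endloop
endfacet
facet normal 0.319 -0.868 0.381
outer loop
vertex 2.629 -3.1 -2.04
vertex 3.486 -2.836 -2.156
vertex 3.058 -2.653 -1.381
endloop
endfacet
facet normal -0.780 -0.613 0.130
outer loop
vertex 2.095 -2.513 -2.475
vertex 2.629 -3.1 -2.04
vertex 2.198 -2.453 -1.578
endloop
endfacet
facet normal -0.785 0.345 -0.515
outer loop
vertex 2.622 -1.887 -2.859
vertex 2.095 -2.513 -2.475
vertex 2.194 -1.704 -2.084
endloop
endfacet
facet normal 0.310 0.681 -0.664
outer loop
vertex 3.482 -2.087 -2.662
vertex 2.622 -1.887 -2.859
vertex 3.051 -1.44 -2.2
endloop
endfacet
facet normal 0.992 -0.069 -0.109
outer loop
vertex 3.486 -2.836 -2.156
vertex 3.482 -2.087 -2.662
vertex 3.585 -2.027 -1.765
endloop
endfacet
facet normal 0.502 0.007 -0.865
outer loop
vertex 2.015 -1.318 -0.069
vertex 1.45 -1.662 -0.4
vertex 1.638 -0.956 -0.285
endloop
endfacet
facet normal 0.373 0.730 0.573
outer loop
vertex 2.015 -1.318 -0.069
vertex 1.638 -0.956 -0.285
vertex 0.37 -1.678 1.46
endloop
endfacet
facet normal 0.501 0.008 -0.865
outer loop
vertex 1.638 -0.956 -0.285
vertex 1.45 -1.662 -0.4
vertex 1.15 -1.007 -0.568
endloop
endfacet
facet normal -0.229 0.947 0.225
outer loop
vertex 1.638 -0.956 -0.285
vertex 1.15 -1.007 -0.568
vertex 0.37 -1.678 1.46
endloop
endfacet
facet normal 0.502 0.008 -0.865
outer loop
vertex 1.15 -1.007 -0.568
vertex 1.45 -1.662 -0.4
vertex 0.838 -1.441 -0.753
endloop
endfacet
facet normal -0.787 0.609 -0.101
outer loop
vertex 1.15 -1.007 -0.568
vertex 0.838 -1.441 -0.753
vertex 0.37 -1.678 1.46
endloop
endfacet
facet normal 0.502 0.007 -0.865
outer loop
vertex 0.838 -1.441 -0.753
vertex 1.45 -1.662 -0.4
vertex 0.884 -2.006 -0.731
endloop
endfacet
facet normal -0.973 -0.088 -0.215
outer loop
vertex 0.838 -1.441 -0.753
vertex 0.884 -2.006 -0.731
vertex 0.37 -1.678 1.46
endloop
endfacet
facet normal 0.501 0.007 -0.865
outer loop
vertex 0.884 -2.006 -0.731
vertex 1.45 -1.662 -0.4
vertex 1.262 -2.368 -0.515
endloop
endfacet
facet normal -0.676 -0.735 -0.049
outer loop
vertex 0.884 -2.006 -0.731
vertex 1.262 -2.368 -0.515
vertex 0.37 -1.678 1.46
endloop
endfacet
facet normal 0.502 0.007 -0.865
outer loop
vertex 1.262 -2.368 -0.515
vertex 1.45 -1.662 -0.4
vertex 1.749 -2.317 -0.232
endloop
endfacet
facet normal -0.074 -0.951 0.299
outer loop
vertex 1.262 -2.368 -0.515
vertex 1.749 -2.317 -0.232
vertex 0.37 -1.678 1.46
endloop
endfacet
facet normal 0.502 0.007 -0.865
outer loop
vertex 1.749 -2.317 -0.232
vertex 1.45 -1.662 -0.4
vertex 2.061 -1.882 -0.047
endloop
endfacet
facet normal 0.483 -0.613 0.625
outer loop
vertex 1.749 -2.317 -0.232
vertex 2.061 -1.882 -0.047
vertex 0.37 -1.678 1.46
endloop
endfacet
facet normal 0.502 0.007 -0.865
outer loop
vertex 2.061 -1.882 -0.047
vertex 1.45 -1.662 -0.4
vertex 2.015 -1.318 -0.069
endloop
endfacet
facet normal 0.669 0.083 0.739
outer loop
vertex 2.061 -1.882 -0.047
vertex 2.015 -1.318 -0.069
vertex 0.37 -1.678 1.46
endloop
endfacet

endsolid
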